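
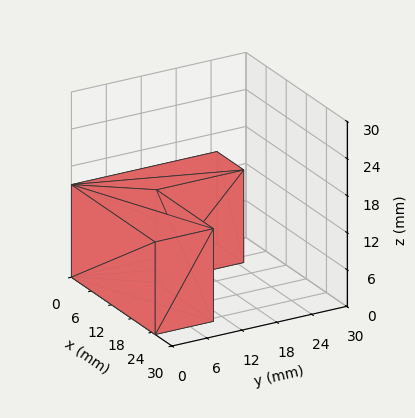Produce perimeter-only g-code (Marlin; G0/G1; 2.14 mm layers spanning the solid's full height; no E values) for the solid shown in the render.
Reading the render: the shape is an L-shaped prism: outer 25 × 25 mm, arm thicknesses ≈ 10 mm (horizontal) and 8 mm (vertical), extruded 15 mm in z (dimensions read to the nearest mm from the axis ticks). For the g-code, the solid's height is divided into equal slices at the stated Δz and each level perimeter traced with G1 moves after a G0 lift.

; perimeter-only toolpath
G21 ; units = mm
G90 ; absolute positioning
G28 ; home
; layer 1
G0 Z2.14
G0 X0.00 Y0.00
G1 X25.00 Y0.00
G1 X25.00 Y10.00
G1 X8.00 Y10.00
G1 X8.00 Y25.00
G1 X0.00 Y25.00
G1 X0.00 Y0.00
; layer 2
G0 Z4.29
G0 X0.00 Y0.00
G1 X25.00 Y0.00
G1 X25.00 Y10.00
G1 X8.00 Y10.00
G1 X8.00 Y25.00
G1 X0.00 Y25.00
G1 X0.00 Y0.00
; layer 3
G0 Z6.43
G0 X0.00 Y0.00
G1 X25.00 Y0.00
G1 X25.00 Y10.00
G1 X8.00 Y10.00
G1 X8.00 Y25.00
G1 X0.00 Y25.00
G1 X0.00 Y0.00
; layer 4
G0 Z8.57
G0 X0.00 Y0.00
G1 X25.00 Y0.00
G1 X25.00 Y10.00
G1 X8.00 Y10.00
G1 X8.00 Y25.00
G1 X0.00 Y25.00
G1 X0.00 Y0.00
; layer 5
G0 Z10.71
G0 X0.00 Y0.00
G1 X25.00 Y0.00
G1 X25.00 Y10.00
G1 X8.00 Y10.00
G1 X8.00 Y25.00
G1 X0.00 Y25.00
G1 X0.00 Y0.00
; layer 6
G0 Z12.86
G0 X0.00 Y0.00
G1 X25.00 Y0.00
G1 X25.00 Y10.00
G1 X8.00 Y10.00
G1 X8.00 Y25.00
G1 X0.00 Y25.00
G1 X0.00 Y0.00
; layer 7
G0 Z15.00
G0 X0.00 Y0.00
G1 X25.00 Y0.00
G1 X25.00 Y10.00
G1 X8.00 Y10.00
G1 X8.00 Y25.00
G1 X0.00 Y25.00
G1 X0.00 Y0.00
M2 ; end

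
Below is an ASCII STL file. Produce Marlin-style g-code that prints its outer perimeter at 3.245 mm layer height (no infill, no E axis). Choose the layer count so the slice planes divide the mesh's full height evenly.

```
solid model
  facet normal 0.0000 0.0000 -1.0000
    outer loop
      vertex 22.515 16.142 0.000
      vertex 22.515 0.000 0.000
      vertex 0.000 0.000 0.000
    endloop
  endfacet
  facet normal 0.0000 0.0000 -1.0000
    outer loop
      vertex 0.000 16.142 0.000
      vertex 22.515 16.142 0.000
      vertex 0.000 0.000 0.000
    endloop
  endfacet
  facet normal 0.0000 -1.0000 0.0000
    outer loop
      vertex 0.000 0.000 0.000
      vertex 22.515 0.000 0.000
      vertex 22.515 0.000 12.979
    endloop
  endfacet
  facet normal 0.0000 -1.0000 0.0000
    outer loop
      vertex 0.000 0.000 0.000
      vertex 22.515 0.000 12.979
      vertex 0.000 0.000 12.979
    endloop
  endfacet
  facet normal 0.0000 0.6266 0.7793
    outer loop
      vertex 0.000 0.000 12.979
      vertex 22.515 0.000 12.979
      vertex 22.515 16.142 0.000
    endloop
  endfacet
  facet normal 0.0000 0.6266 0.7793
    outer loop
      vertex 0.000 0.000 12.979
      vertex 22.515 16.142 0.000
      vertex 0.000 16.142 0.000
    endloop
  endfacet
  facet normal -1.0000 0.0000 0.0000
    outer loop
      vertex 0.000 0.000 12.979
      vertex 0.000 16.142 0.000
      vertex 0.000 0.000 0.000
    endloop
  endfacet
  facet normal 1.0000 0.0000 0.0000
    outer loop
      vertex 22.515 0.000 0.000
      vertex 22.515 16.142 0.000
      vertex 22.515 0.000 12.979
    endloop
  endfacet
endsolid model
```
; perimeter-only toolpath
G21 ; units = mm
G90 ; absolute positioning
G28 ; home
; layer 1
G0 Z3.245
G0 X0.000 Y0.000
G1 X22.515 Y0.000
G1 X22.515 Y12.107
G1 X0.000 Y12.107
G1 X0.000 Y0.000
; layer 2
G0 Z6.489
G0 X0.000 Y0.000
G1 X22.515 Y0.000
G1 X22.515 Y8.071
G1 X0.000 Y8.071
G1 X0.000 Y0.000
; layer 3
G0 Z9.734
G0 X0.000 Y0.000
G1 X22.515 Y0.000
G1 X22.515 Y4.035
G1 X0.000 Y4.035
G1 X0.000 Y0.000
M2 ; end

The solid is a wedge (ramp): 22.5 × 16.1 mm base, rising to 13 mm along the y=0 edge and sloping linearly to z=0 at y=16.1. Slicing at Δz = 3.245 mm — 4 equal slices spanning the solid's height, so layer i sits at z = i·h/4 — gives 3 non-empty perimeters. Each is a 4-segment closed polygon; G0 lifts to the layer z and rapids to the start vertex, then G1 traces the edges. The cross-section shrinks linearly with z (the slice at the apex is degenerate and omitted).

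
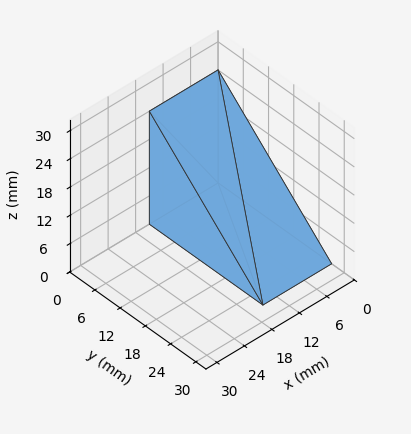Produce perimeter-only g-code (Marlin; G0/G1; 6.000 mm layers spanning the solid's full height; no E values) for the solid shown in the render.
Reading the render: the shape is a wedge (ramp): 15 × 27 mm base, rising to 24 mm along the y=0 edge and sloping linearly to z=0 at y=27 (dimensions read to the nearest mm from the axis ticks). For the g-code, the solid's height is divided into equal slices at the stated Δz and each level perimeter traced with G1 moves after a G0 lift.

; perimeter-only toolpath
G21 ; units = mm
G90 ; absolute positioning
G28 ; home
; layer 1
G0 Z6.000
G0 X0.000 Y0.000
G1 X15.000 Y0.000
G1 X15.000 Y20.250
G1 X0.000 Y20.250
G1 X0.000 Y0.000
; layer 2
G0 Z12.000
G0 X0.000 Y0.000
G1 X15.000 Y0.000
G1 X15.000 Y13.500
G1 X0.000 Y13.500
G1 X0.000 Y0.000
; layer 3
G0 Z18.000
G0 X0.000 Y0.000
G1 X15.000 Y0.000
G1 X15.000 Y6.750
G1 X0.000 Y6.750
G1 X0.000 Y0.000
M2 ; end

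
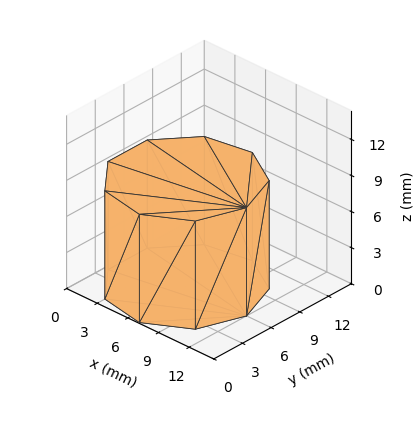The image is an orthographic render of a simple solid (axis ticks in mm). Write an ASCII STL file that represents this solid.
Reading the render: the shape is a regular 9-sided prism (a cylinder approximated with 9 flat sides), circumscribed radius ≈ 6 mm, height ≈ 9 mm (dimensions read to the nearest mm from the axis ticks). For the STL, each face is triangulated and given an outward normal.

solid part
  facet normal 0.0000 0.0000 -1.0000
    outer loop
      vertex 7.04 11.91 0.00
      vertex 10.60 9.86 0.00
      vertex 12.00 6.00 0.00
    endloop
  endfacet
  facet normal 0.0000 0.0000 -1.0000
    outer loop
      vertex 3.00 11.20 0.00
      vertex 7.04 11.91 0.00
      vertex 12.00 6.00 0.00
    endloop
  endfacet
  facet normal 0.0000 0.0000 -1.0000
    outer loop
      vertex 0.36 8.05 0.00
      vertex 3.00 11.20 0.00
      vertex 12.00 6.00 0.00
    endloop
  endfacet
  facet normal 0.0000 0.0000 -1.0000
    outer loop
      vertex 0.36 3.95 0.00
      vertex 0.36 8.05 0.00
      vertex 12.00 6.00 0.00
    endloop
  endfacet
  facet normal 0.0000 0.0000 -1.0000
    outer loop
      vertex 3.00 0.80 0.00
      vertex 0.36 3.95 0.00
      vertex 12.00 6.00 0.00
    endloop
  endfacet
  facet normal 0.0000 0.0000 -1.0000
    outer loop
      vertex 7.04 0.09 0.00
      vertex 3.00 0.80 0.00
      vertex 12.00 6.00 0.00
    endloop
  endfacet
  facet normal 0.0000 0.0000 -1.0000
    outer loop
      vertex 10.60 2.14 0.00
      vertex 7.04 0.09 0.00
      vertex 12.00 6.00 0.00
    endloop
  endfacet
  facet normal 0.0000 0.0000 1.0000
    outer loop
      vertex 12.00 6.00 9.00
      vertex 10.60 9.86 9.00
      vertex 7.04 11.91 9.00
    endloop
  endfacet
  facet normal 0.0000 0.0000 1.0000
    outer loop
      vertex 12.00 6.00 9.00
      vertex 7.04 11.91 9.00
      vertex 3.00 11.20 9.00
    endloop
  endfacet
  facet normal 0.0000 0.0000 1.0000
    outer loop
      vertex 12.00 6.00 9.00
      vertex 3.00 11.20 9.00
      vertex 0.36 8.05 9.00
    endloop
  endfacet
  facet normal 0.0000 0.0000 1.0000
    outer loop
      vertex 12.00 6.00 9.00
      vertex 0.36 8.05 9.00
      vertex 0.36 3.95 9.00
    endloop
  endfacet
  facet normal 0.0000 0.0000 1.0000
    outer loop
      vertex 12.00 6.00 9.00
      vertex 0.36 3.95 9.00
      vertex 3.00 0.80 9.00
    endloop
  endfacet
  facet normal 0.0000 0.0000 1.0000
    outer loop
      vertex 12.00 6.00 9.00
      vertex 3.00 0.80 9.00
      vertex 7.04 0.09 9.00
    endloop
  endfacet
  facet normal 0.0000 0.0000 1.0000
    outer loop
      vertex 12.00 6.00 9.00
      vertex 7.04 0.09 9.00
      vertex 10.60 2.14 9.00
    endloop
  endfacet
  facet normal 0.9401 0.3410 0.0000
    outer loop
      vertex 12.00 6.00 0.00
      vertex 10.60 9.86 0.00
      vertex 10.60 9.86 9.00
    endloop
  endfacet
  facet normal 0.9401 0.3410 0.0000
    outer loop
      vertex 12.00 6.00 0.00
      vertex 10.60 9.86 9.00
      vertex 12.00 6.00 9.00
    endloop
  endfacet
  facet normal 0.4990 0.8666 0.0000
    outer loop
      vertex 10.60 9.86 0.00
      vertex 7.04 11.91 0.00
      vertex 7.04 11.91 9.00
    endloop
  endfacet
  facet normal 0.4990 0.8666 0.0000
    outer loop
      vertex 10.60 9.86 0.00
      vertex 7.04 11.91 9.00
      vertex 10.60 9.86 9.00
    endloop
  endfacet
  facet normal -0.1731 0.9849 0.0000
    outer loop
      vertex 7.04 11.91 0.00
      vertex 3.00 11.20 0.00
      vertex 3.00 11.20 9.00
    endloop
  endfacet
  facet normal -0.1731 0.9849 0.0000
    outer loop
      vertex 7.04 11.91 0.00
      vertex 3.00 11.20 9.00
      vertex 7.04 11.91 9.00
    endloop
  endfacet
  facet normal -0.7664 0.6423 0.0000
    outer loop
      vertex 3.00 11.20 0.00
      vertex 0.36 8.05 0.00
      vertex 0.36 8.05 9.00
    endloop
  endfacet
  facet normal -0.7664 0.6423 0.0000
    outer loop
      vertex 3.00 11.20 0.00
      vertex 0.36 8.05 9.00
      vertex 3.00 11.20 9.00
    endloop
  endfacet
  facet normal -1.0000 0.0000 0.0000
    outer loop
      vertex 0.36 8.05 0.00
      vertex 0.36 3.95 0.00
      vertex 0.36 3.95 9.00
    endloop
  endfacet
  facet normal -1.0000 0.0000 0.0000
    outer loop
      vertex 0.36 8.05 0.00
      vertex 0.36 3.95 9.00
      vertex 0.36 8.05 9.00
    endloop
  endfacet
  facet normal -0.7664 -0.6423 0.0000
    outer loop
      vertex 0.36 3.95 0.00
      vertex 3.00 0.80 0.00
      vertex 3.00 0.80 9.00
    endloop
  endfacet
  facet normal -0.7664 -0.6423 0.0000
    outer loop
      vertex 0.36 3.95 0.00
      vertex 3.00 0.80 9.00
      vertex 0.36 3.95 9.00
    endloop
  endfacet
  facet normal -0.1731 -0.9849 0.0000
    outer loop
      vertex 3.00 0.80 0.00
      vertex 7.04 0.09 0.00
      vertex 7.04 0.09 9.00
    endloop
  endfacet
  facet normal -0.1731 -0.9849 0.0000
    outer loop
      vertex 3.00 0.80 0.00
      vertex 7.04 0.09 9.00
      vertex 3.00 0.80 9.00
    endloop
  endfacet
  facet normal 0.4990 -0.8666 0.0000
    outer loop
      vertex 7.04 0.09 0.00
      vertex 10.60 2.14 0.00
      vertex 10.60 2.14 9.00
    endloop
  endfacet
  facet normal 0.4990 -0.8666 0.0000
    outer loop
      vertex 7.04 0.09 0.00
      vertex 10.60 2.14 9.00
      vertex 7.04 0.09 9.00
    endloop
  endfacet
  facet normal 0.9401 -0.3410 0.0000
    outer loop
      vertex 10.60 2.14 0.00
      vertex 12.00 6.00 0.00
      vertex 12.00 6.00 9.00
    endloop
  endfacet
  facet normal 0.9401 -0.3410 0.0000
    outer loop
      vertex 10.60 2.14 0.00
      vertex 12.00 6.00 9.00
      vertex 10.60 2.14 9.00
    endloop
  endfacet
endsolid part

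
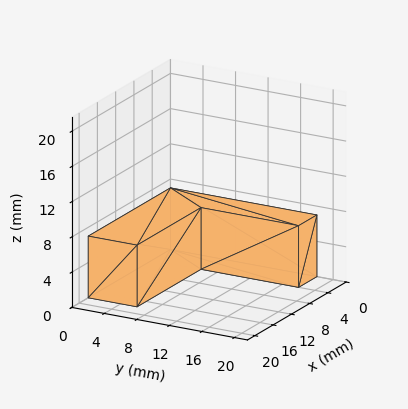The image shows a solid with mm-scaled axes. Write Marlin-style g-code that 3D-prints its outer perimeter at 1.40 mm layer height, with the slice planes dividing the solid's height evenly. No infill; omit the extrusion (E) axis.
Reading the render: the shape is an L-shaped prism: outer 18 × 18 mm, arm thicknesses ≈ 6 mm (horizontal) and 4 mm (vertical), extruded 7 mm in z (dimensions read to the nearest mm from the axis ticks). For the g-code, the solid's height is divided into equal slices at the stated Δz and each level perimeter traced with G1 moves after a G0 lift.

; perimeter-only toolpath
G21 ; units = mm
G90 ; absolute positioning
G28 ; home
; layer 1
G0 Z1.40
G0 X0.00 Y0.00
G1 X18.00 Y0.00
G1 X18.00 Y6.00
G1 X4.00 Y6.00
G1 X4.00 Y18.00
G1 X0.00 Y18.00
G1 X0.00 Y0.00
; layer 2
G0 Z2.80
G0 X0.00 Y0.00
G1 X18.00 Y0.00
G1 X18.00 Y6.00
G1 X4.00 Y6.00
G1 X4.00 Y18.00
G1 X0.00 Y18.00
G1 X0.00 Y0.00
; layer 3
G0 Z4.20
G0 X0.00 Y0.00
G1 X18.00 Y0.00
G1 X18.00 Y6.00
G1 X4.00 Y6.00
G1 X4.00 Y18.00
G1 X0.00 Y18.00
G1 X0.00 Y0.00
; layer 4
G0 Z5.60
G0 X0.00 Y0.00
G1 X18.00 Y0.00
G1 X18.00 Y6.00
G1 X4.00 Y6.00
G1 X4.00 Y18.00
G1 X0.00 Y18.00
G1 X0.00 Y0.00
; layer 5
G0 Z7.00
G0 X0.00 Y0.00
G1 X18.00 Y0.00
G1 X18.00 Y6.00
G1 X4.00 Y6.00
G1 X4.00 Y18.00
G1 X0.00 Y18.00
G1 X0.00 Y0.00
M2 ; end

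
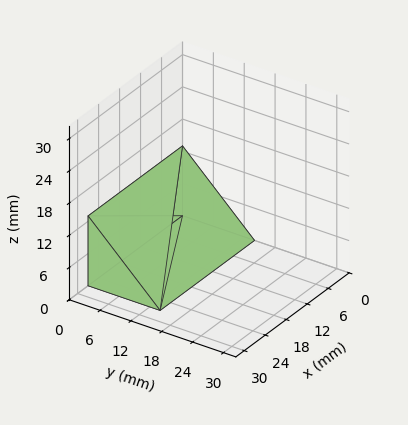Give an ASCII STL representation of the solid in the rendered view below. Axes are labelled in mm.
Reading the render: the shape is a wedge (ramp): 27 × 14 mm base, rising to 13 mm along the y=0 edge and sloping linearly to z=0 at y=14 (dimensions read to the nearest mm from the axis ticks). For the STL, each face is triangulated and given an outward normal.

solid part
  facet normal 0.0000 0.0000 -1.0000
    outer loop
      vertex 27.000 14.000 0.000
      vertex 27.000 0.000 0.000
      vertex 0.000 0.000 0.000
    endloop
  endfacet
  facet normal 0.0000 0.0000 -1.0000
    outer loop
      vertex 0.000 14.000 0.000
      vertex 27.000 14.000 0.000
      vertex 0.000 0.000 0.000
    endloop
  endfacet
  facet normal 0.0000 -1.0000 0.0000
    outer loop
      vertex 0.000 0.000 0.000
      vertex 27.000 0.000 0.000
      vertex 27.000 0.000 13.000
    endloop
  endfacet
  facet normal 0.0000 -1.0000 0.0000
    outer loop
      vertex 0.000 0.000 0.000
      vertex 27.000 0.000 13.000
      vertex 0.000 0.000 13.000
    endloop
  endfacet
  facet normal 0.0000 0.6805 0.7328
    outer loop
      vertex 0.000 0.000 13.000
      vertex 27.000 0.000 13.000
      vertex 27.000 14.000 0.000
    endloop
  endfacet
  facet normal 0.0000 0.6805 0.7328
    outer loop
      vertex 0.000 0.000 13.000
      vertex 27.000 14.000 0.000
      vertex 0.000 14.000 0.000
    endloop
  endfacet
  facet normal -1.0000 0.0000 0.0000
    outer loop
      vertex 0.000 0.000 13.000
      vertex 0.000 14.000 0.000
      vertex 0.000 0.000 0.000
    endloop
  endfacet
  facet normal 1.0000 0.0000 0.0000
    outer loop
      vertex 27.000 0.000 0.000
      vertex 27.000 14.000 0.000
      vertex 27.000 0.000 13.000
    endloop
  endfacet
endsolid part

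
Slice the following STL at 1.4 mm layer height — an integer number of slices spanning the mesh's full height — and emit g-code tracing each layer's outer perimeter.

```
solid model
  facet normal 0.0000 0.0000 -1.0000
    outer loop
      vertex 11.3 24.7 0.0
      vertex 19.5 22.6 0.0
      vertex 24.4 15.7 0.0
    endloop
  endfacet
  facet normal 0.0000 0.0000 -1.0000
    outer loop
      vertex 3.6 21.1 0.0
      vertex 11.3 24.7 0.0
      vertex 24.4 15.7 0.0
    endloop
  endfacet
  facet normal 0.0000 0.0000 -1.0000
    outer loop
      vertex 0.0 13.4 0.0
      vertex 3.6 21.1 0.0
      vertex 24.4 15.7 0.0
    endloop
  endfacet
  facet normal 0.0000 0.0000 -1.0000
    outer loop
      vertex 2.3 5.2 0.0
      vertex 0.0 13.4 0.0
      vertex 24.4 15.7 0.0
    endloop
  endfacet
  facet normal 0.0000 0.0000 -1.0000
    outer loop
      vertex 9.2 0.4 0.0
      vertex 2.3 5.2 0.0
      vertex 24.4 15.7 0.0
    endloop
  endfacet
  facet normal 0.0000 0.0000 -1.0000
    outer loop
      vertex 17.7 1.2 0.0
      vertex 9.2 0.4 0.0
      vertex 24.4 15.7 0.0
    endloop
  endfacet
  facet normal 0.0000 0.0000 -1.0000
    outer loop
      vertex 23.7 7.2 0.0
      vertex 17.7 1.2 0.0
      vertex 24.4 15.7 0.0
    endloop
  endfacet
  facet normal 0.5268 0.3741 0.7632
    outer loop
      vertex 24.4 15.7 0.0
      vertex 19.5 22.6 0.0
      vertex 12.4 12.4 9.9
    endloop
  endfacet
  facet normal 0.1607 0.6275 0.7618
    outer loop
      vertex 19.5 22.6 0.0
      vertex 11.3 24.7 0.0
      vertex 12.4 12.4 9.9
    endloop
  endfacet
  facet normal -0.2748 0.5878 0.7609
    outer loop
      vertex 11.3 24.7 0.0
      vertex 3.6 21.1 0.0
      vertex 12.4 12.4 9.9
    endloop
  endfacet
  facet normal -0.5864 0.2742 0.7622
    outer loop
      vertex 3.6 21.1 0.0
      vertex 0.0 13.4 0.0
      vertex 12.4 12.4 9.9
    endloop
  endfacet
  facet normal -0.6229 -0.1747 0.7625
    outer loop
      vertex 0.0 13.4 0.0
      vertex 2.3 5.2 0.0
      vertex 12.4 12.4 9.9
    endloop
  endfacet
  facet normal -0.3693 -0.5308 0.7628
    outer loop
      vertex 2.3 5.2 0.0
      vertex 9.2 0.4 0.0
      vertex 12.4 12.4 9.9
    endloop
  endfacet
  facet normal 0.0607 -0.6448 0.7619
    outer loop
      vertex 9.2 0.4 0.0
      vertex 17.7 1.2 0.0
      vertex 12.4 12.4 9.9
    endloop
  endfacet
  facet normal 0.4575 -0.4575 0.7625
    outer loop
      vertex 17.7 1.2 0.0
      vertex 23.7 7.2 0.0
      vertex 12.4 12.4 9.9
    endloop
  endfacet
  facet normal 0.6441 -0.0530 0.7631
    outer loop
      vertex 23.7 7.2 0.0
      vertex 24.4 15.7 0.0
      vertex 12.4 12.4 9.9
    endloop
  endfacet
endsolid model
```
; perimeter-only toolpath
G21 ; units = mm
G90 ; absolute positioning
G28 ; home
; layer 1
G0 Z1.4
G0 X22.7 Y15.2
G1 X18.5 Y21.1
G1 X11.5 Y22.9
G1 X4.9 Y19.9
G1 X1.8 Y13.3
G1 X3.7 Y6.2
G1 X9.7 Y2.1
G1 X16.9 Y2.8
G1 X22.1 Y7.9
G1 X22.7 Y15.2
; layer 2
G0 Z2.8
G0 X21.0 Y14.8
G1 X17.5 Y19.7
G1 X11.6 Y21.2
G1 X6.1 Y18.6
G1 X3.5 Y13.1
G1 X5.2 Y7.3
G1 X10.1 Y3.8
G1 X16.2 Y4.4
G1 X20.5 Y8.7
G1 X21.0 Y14.8
; layer 3
G0 Z4.2
G0 X19.3 Y14.3
G1 X16.5 Y18.2
G1 X11.8 Y19.4
G1 X7.4 Y17.4
G1 X5.3 Y13.0
G1 X6.6 Y8.3
G1 X10.6 Y5.5
G1 X15.4 Y6.0
G1 X18.9 Y9.4
G1 X19.3 Y14.3
; layer 4
G0 Z5.7
G0 X17.5 Y13.8
G1 X15.4 Y16.8
G1 X11.9 Y17.7
G1 X8.6 Y16.1
G1 X7.1 Y12.8
G1 X8.1 Y9.3
G1 X11.0 Y7.3
G1 X14.7 Y7.6
G1 X17.2 Y10.2
G1 X17.5 Y13.8
; layer 5
G0 Z7.1
G0 X15.8 Y13.3
G1 X14.4 Y15.3
G1 X12.1 Y15.9
G1 X9.9 Y14.9
G1 X8.9 Y12.7
G1 X9.5 Y10.3
G1 X11.5 Y9.0
G1 X13.9 Y9.2
G1 X15.6 Y10.9
G1 X15.8 Y13.3
; layer 6
G0 Z8.5
G0 X14.1 Y12.9
G1 X13.4 Y13.9
G1 X12.2 Y14.2
G1 X11.1 Y13.6
G1 X10.6 Y12.5
G1 X11.0 Y11.4
G1 X11.9 Y10.7
G1 X13.2 Y10.8
G1 X14.0 Y11.7
G1 X14.1 Y12.9
M2 ; end

The solid is a regular 9-sided pyramid, base circumscribed radius ≈ 12.4 mm, apex at z ≈ 9.9 mm. Slicing at Δz = 1.4 mm — 7 equal slices spanning the solid's height, so layer i sits at z = i·h/7 — gives 6 non-empty perimeters. Each is a 9-segment closed polygon; G0 lifts to the layer z and rapids to the start vertex, then G1 traces the edges. The cross-section shrinks linearly with z (the slice at the apex is degenerate and omitted).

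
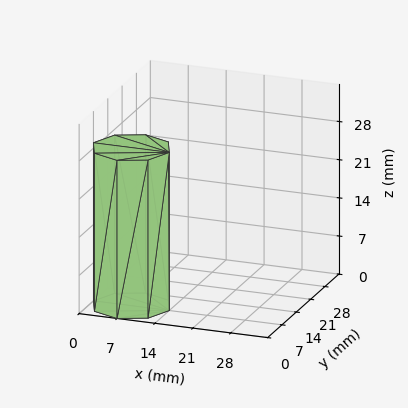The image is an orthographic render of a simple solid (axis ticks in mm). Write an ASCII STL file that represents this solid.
Reading the render: the shape is a regular 8-sided prism (a cylinder approximated with 8 flat sides), circumscribed radius ≈ 7 mm, height ≈ 29 mm (dimensions read to the nearest mm from the axis ticks). For the STL, each face is triangulated and given an outward normal.

solid part
  facet normal 0.0000 0.0000 -1.0000
    outer loop
      vertex 7.00 14.00 0.00
      vertex 11.95 11.95 0.00
      vertex 14.00 7.00 0.00
    endloop
  endfacet
  facet normal 0.0000 0.0000 -1.0000
    outer loop
      vertex 2.05 11.95 0.00
      vertex 7.00 14.00 0.00
      vertex 14.00 7.00 0.00
    endloop
  endfacet
  facet normal 0.0000 0.0000 -1.0000
    outer loop
      vertex 0.00 7.00 0.00
      vertex 2.05 11.95 0.00
      vertex 14.00 7.00 0.00
    endloop
  endfacet
  facet normal 0.0000 0.0000 -1.0000
    outer loop
      vertex 2.05 2.05 0.00
      vertex 0.00 7.00 0.00
      vertex 14.00 7.00 0.00
    endloop
  endfacet
  facet normal 0.0000 0.0000 -1.0000
    outer loop
      vertex 7.00 0.00 0.00
      vertex 2.05 2.05 0.00
      vertex 14.00 7.00 0.00
    endloop
  endfacet
  facet normal 0.0000 0.0000 -1.0000
    outer loop
      vertex 11.95 2.05 0.00
      vertex 7.00 0.00 0.00
      vertex 14.00 7.00 0.00
    endloop
  endfacet
  facet normal 0.0000 0.0000 1.0000
    outer loop
      vertex 14.00 7.00 29.00
      vertex 11.95 11.95 29.00
      vertex 7.00 14.00 29.00
    endloop
  endfacet
  facet normal 0.0000 0.0000 1.0000
    outer loop
      vertex 14.00 7.00 29.00
      vertex 7.00 14.00 29.00
      vertex 2.05 11.95 29.00
    endloop
  endfacet
  facet normal 0.0000 0.0000 1.0000
    outer loop
      vertex 14.00 7.00 29.00
      vertex 2.05 11.95 29.00
      vertex 0.00 7.00 29.00
    endloop
  endfacet
  facet normal 0.0000 0.0000 1.0000
    outer loop
      vertex 14.00 7.00 29.00
      vertex 0.00 7.00 29.00
      vertex 2.05 2.05 29.00
    endloop
  endfacet
  facet normal 0.0000 0.0000 1.0000
    outer loop
      vertex 14.00 7.00 29.00
      vertex 2.05 2.05 29.00
      vertex 7.00 0.00 29.00
    endloop
  endfacet
  facet normal 0.0000 0.0000 1.0000
    outer loop
      vertex 14.00 7.00 29.00
      vertex 7.00 0.00 29.00
      vertex 11.95 2.05 29.00
    endloop
  endfacet
  facet normal 0.9239 0.3826 0.0000
    outer loop
      vertex 14.00 7.00 0.00
      vertex 11.95 11.95 0.00
      vertex 11.95 11.95 29.00
    endloop
  endfacet
  facet normal 0.9239 0.3826 0.0000
    outer loop
      vertex 14.00 7.00 0.00
      vertex 11.95 11.95 29.00
      vertex 14.00 7.00 29.00
    endloop
  endfacet
  facet normal 0.3826 0.9239 0.0000
    outer loop
      vertex 11.95 11.95 0.00
      vertex 7.00 14.00 0.00
      vertex 7.00 14.00 29.00
    endloop
  endfacet
  facet normal 0.3826 0.9239 0.0000
    outer loop
      vertex 11.95 11.95 0.00
      vertex 7.00 14.00 29.00
      vertex 11.95 11.95 29.00
    endloop
  endfacet
  facet normal -0.3826 0.9239 0.0000
    outer loop
      vertex 7.00 14.00 0.00
      vertex 2.05 11.95 0.00
      vertex 2.05 11.95 29.00
    endloop
  endfacet
  facet normal -0.3826 0.9239 0.0000
    outer loop
      vertex 7.00 14.00 0.00
      vertex 2.05 11.95 29.00
      vertex 7.00 14.00 29.00
    endloop
  endfacet
  facet normal -0.9239 0.3826 0.0000
    outer loop
      vertex 2.05 11.95 0.00
      vertex 0.00 7.00 0.00
      vertex 0.00 7.00 29.00
    endloop
  endfacet
  facet normal -0.9239 0.3826 0.0000
    outer loop
      vertex 2.05 11.95 0.00
      vertex 0.00 7.00 29.00
      vertex 2.05 11.95 29.00
    endloop
  endfacet
  facet normal -0.9239 -0.3826 0.0000
    outer loop
      vertex 0.00 7.00 0.00
      vertex 2.05 2.05 0.00
      vertex 2.05 2.05 29.00
    endloop
  endfacet
  facet normal -0.9239 -0.3826 0.0000
    outer loop
      vertex 0.00 7.00 0.00
      vertex 2.05 2.05 29.00
      vertex 0.00 7.00 29.00
    endloop
  endfacet
  facet normal -0.3826 -0.9239 0.0000
    outer loop
      vertex 2.05 2.05 0.00
      vertex 7.00 0.00 0.00
      vertex 7.00 0.00 29.00
    endloop
  endfacet
  facet normal -0.3826 -0.9239 0.0000
    outer loop
      vertex 2.05 2.05 0.00
      vertex 7.00 0.00 29.00
      vertex 2.05 2.05 29.00
    endloop
  endfacet
  facet normal 0.3826 -0.9239 0.0000
    outer loop
      vertex 7.00 0.00 0.00
      vertex 11.95 2.05 0.00
      vertex 11.95 2.05 29.00
    endloop
  endfacet
  facet normal 0.3826 -0.9239 0.0000
    outer loop
      vertex 7.00 0.00 0.00
      vertex 11.95 2.05 29.00
      vertex 7.00 0.00 29.00
    endloop
  endfacet
  facet normal 0.9239 -0.3826 0.0000
    outer loop
      vertex 11.95 2.05 0.00
      vertex 14.00 7.00 0.00
      vertex 14.00 7.00 29.00
    endloop
  endfacet
  facet normal 0.9239 -0.3826 0.0000
    outer loop
      vertex 11.95 2.05 0.00
      vertex 14.00 7.00 29.00
      vertex 11.95 2.05 29.00
    endloop
  endfacet
endsolid part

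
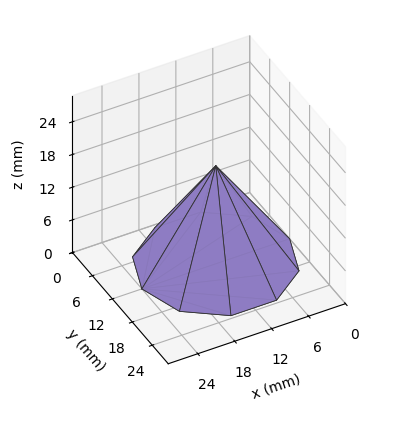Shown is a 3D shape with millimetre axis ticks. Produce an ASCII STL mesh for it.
Reading the render: the shape is a regular 10-sided pyramid, base circumscribed radius ≈ 12 mm, apex at z ≈ 18 mm (dimensions read to the nearest mm from the axis ticks). For the STL, each face is triangulated and given an outward normal.

solid part
  facet normal 0.0000 0.0000 -1.0000
    outer loop
      vertex 15.708 23.413 0.000
      vertex 21.708 19.053 0.000
      vertex 24.000 12.000 0.000
    endloop
  endfacet
  facet normal 0.0000 0.0000 -1.0000
    outer loop
      vertex 8.292 23.413 0.000
      vertex 15.708 23.413 0.000
      vertex 24.000 12.000 0.000
    endloop
  endfacet
  facet normal 0.0000 0.0000 -1.0000
    outer loop
      vertex 2.292 19.053 0.000
      vertex 8.292 23.413 0.000
      vertex 24.000 12.000 0.000
    endloop
  endfacet
  facet normal 0.0000 0.0000 -1.0000
    outer loop
      vertex 0.000 12.000 0.000
      vertex 2.292 19.053 0.000
      vertex 24.000 12.000 0.000
    endloop
  endfacet
  facet normal 0.0000 0.0000 -1.0000
    outer loop
      vertex 2.292 4.947 0.000
      vertex 0.000 12.000 0.000
      vertex 24.000 12.000 0.000
    endloop
  endfacet
  facet normal 0.0000 0.0000 -1.0000
    outer loop
      vertex 8.292 0.587 0.000
      vertex 2.292 4.947 0.000
      vertex 24.000 12.000 0.000
    endloop
  endfacet
  facet normal 0.0000 0.0000 -1.0000
    outer loop
      vertex 15.708 0.587 0.000
      vertex 8.292 0.587 0.000
      vertex 24.000 12.000 0.000
    endloop
  endfacet
  facet normal 0.0000 0.0000 -1.0000
    outer loop
      vertex 21.708 4.947 0.000
      vertex 15.708 0.587 0.000
      vertex 24.000 12.000 0.000
    endloop
  endfacet
  facet normal 0.8032 0.2610 0.5355
    outer loop
      vertex 24.000 12.000 0.000
      vertex 21.708 19.053 0.000
      vertex 12.000 12.000 18.000
    endloop
  endfacet
  facet normal 0.4965 0.6832 0.5355
    outer loop
      vertex 21.708 19.053 0.000
      vertex 15.708 23.413 0.000
      vertex 12.000 12.000 18.000
    endloop
  endfacet
  facet normal 0.0000 0.8445 0.5355
    outer loop
      vertex 15.708 23.413 0.000
      vertex 8.292 23.413 0.000
      vertex 12.000 12.000 18.000
    endloop
  endfacet
  facet normal -0.4965 0.6832 0.5355
    outer loop
      vertex 8.292 23.413 0.000
      vertex 2.292 19.053 0.000
      vertex 12.000 12.000 18.000
    endloop
  endfacet
  facet normal -0.8032 0.2610 0.5355
    outer loop
      vertex 2.292 19.053 0.000
      vertex 0.000 12.000 0.000
      vertex 12.000 12.000 18.000
    endloop
  endfacet
  facet normal -0.8032 -0.2610 0.5355
    outer loop
      vertex 0.000 12.000 0.000
      vertex 2.292 4.947 0.000
      vertex 12.000 12.000 18.000
    endloop
  endfacet
  facet normal -0.4965 -0.6832 0.5355
    outer loop
      vertex 2.292 4.947 0.000
      vertex 8.292 0.587 0.000
      vertex 12.000 12.000 18.000
    endloop
  endfacet
  facet normal 0.0000 -0.8445 0.5355
    outer loop
      vertex 8.292 0.587 0.000
      vertex 15.708 0.587 0.000
      vertex 12.000 12.000 18.000
    endloop
  endfacet
  facet normal 0.4965 -0.6832 0.5355
    outer loop
      vertex 15.708 0.587 0.000
      vertex 21.708 4.947 0.000
      vertex 12.000 12.000 18.000
    endloop
  endfacet
  facet normal 0.8032 -0.2610 0.5355
    outer loop
      vertex 21.708 4.947 0.000
      vertex 24.000 12.000 0.000
      vertex 12.000 12.000 18.000
    endloop
  endfacet
endsolid part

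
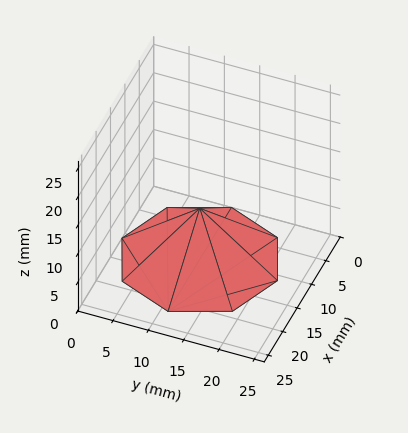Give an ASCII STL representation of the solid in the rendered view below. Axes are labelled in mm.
Reading the render: the shape is a regular 8-sided pyramid, base circumscribed radius ≈ 11 mm, apex at z ≈ 9 mm (dimensions read to the nearest mm from the axis ticks). For the STL, each face is triangulated and given an outward normal.

solid part
  facet normal 0.0000 0.0000 -1.0000
    outer loop
      vertex 11.0 22.0 0.0
      vertex 18.8 18.8 0.0
      vertex 22.0 11.0 0.0
    endloop
  endfacet
  facet normal 0.0000 0.0000 -1.0000
    outer loop
      vertex 3.2 18.8 0.0
      vertex 11.0 22.0 0.0
      vertex 22.0 11.0 0.0
    endloop
  endfacet
  facet normal 0.0000 0.0000 -1.0000
    outer loop
      vertex 0.0 11.0 0.0
      vertex 3.2 18.8 0.0
      vertex 22.0 11.0 0.0
    endloop
  endfacet
  facet normal 0.0000 0.0000 -1.0000
    outer loop
      vertex 3.2 3.2 0.0
      vertex 0.0 11.0 0.0
      vertex 22.0 11.0 0.0
    endloop
  endfacet
  facet normal 0.0000 0.0000 -1.0000
    outer loop
      vertex 11.0 0.0 0.0
      vertex 3.2 3.2 0.0
      vertex 22.0 11.0 0.0
    endloop
  endfacet
  facet normal 0.0000 0.0000 -1.0000
    outer loop
      vertex 18.8 3.2 0.0
      vertex 11.0 0.0 0.0
      vertex 22.0 11.0 0.0
    endloop
  endfacet
  facet normal 0.6129 0.2514 0.7491
    outer loop
      vertex 22.0 11.0 0.0
      vertex 18.8 18.8 0.0
      vertex 11.0 11.0 9.0
    endloop
  endfacet
  facet normal 0.2514 0.6129 0.7491
    outer loop
      vertex 18.8 18.8 0.0
      vertex 11.0 22.0 0.0
      vertex 11.0 11.0 9.0
    endloop
  endfacet
  facet normal -0.2514 0.6129 0.7491
    outer loop
      vertex 11.0 22.0 0.0
      vertex 3.2 18.8 0.0
      vertex 11.0 11.0 9.0
    endloop
  endfacet
  facet normal -0.6129 0.2514 0.7491
    outer loop
      vertex 3.2 18.8 0.0
      vertex 0.0 11.0 0.0
      vertex 11.0 11.0 9.0
    endloop
  endfacet
  facet normal -0.6129 -0.2514 0.7491
    outer loop
      vertex 0.0 11.0 0.0
      vertex 3.2 3.2 0.0
      vertex 11.0 11.0 9.0
    endloop
  endfacet
  facet normal -0.2514 -0.6129 0.7491
    outer loop
      vertex 3.2 3.2 0.0
      vertex 11.0 0.0 0.0
      vertex 11.0 11.0 9.0
    endloop
  endfacet
  facet normal 0.2514 -0.6129 0.7491
    outer loop
      vertex 11.0 0.0 0.0
      vertex 18.8 3.2 0.0
      vertex 11.0 11.0 9.0
    endloop
  endfacet
  facet normal 0.6129 -0.2514 0.7491
    outer loop
      vertex 18.8 3.2 0.0
      vertex 22.0 11.0 0.0
      vertex 11.0 11.0 9.0
    endloop
  endfacet
endsolid part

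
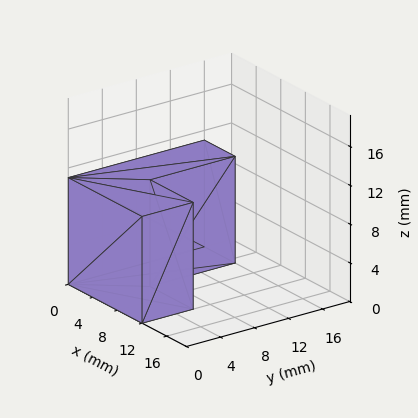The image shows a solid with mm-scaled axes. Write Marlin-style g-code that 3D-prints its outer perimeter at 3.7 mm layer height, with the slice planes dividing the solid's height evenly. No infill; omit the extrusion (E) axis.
Reading the render: the shape is an L-shaped prism: outer 12 × 16 mm, arm thicknesses ≈ 6 mm (horizontal) and 5 mm (vertical), extruded 11 mm in z (dimensions read to the nearest mm from the axis ticks). For the g-code, the solid's height is divided into equal slices at the stated Δz and each level perimeter traced with G1 moves after a G0 lift.

; perimeter-only toolpath
G21 ; units = mm
G90 ; absolute positioning
G28 ; home
; layer 1
G0 Z3.7
G0 X0.0 Y0.0
G1 X12.0 Y0.0
G1 X12.0 Y6.0
G1 X5.0 Y6.0
G1 X5.0 Y16.0
G1 X0.0 Y16.0
G1 X0.0 Y0.0
; layer 2
G0 Z7.3
G0 X0.0 Y0.0
G1 X12.0 Y0.0
G1 X12.0 Y6.0
G1 X5.0 Y6.0
G1 X5.0 Y16.0
G1 X0.0 Y16.0
G1 X0.0 Y0.0
; layer 3
G0 Z11.0
G0 X0.0 Y0.0
G1 X12.0 Y0.0
G1 X12.0 Y6.0
G1 X5.0 Y6.0
G1 X5.0 Y16.0
G1 X0.0 Y16.0
G1 X0.0 Y0.0
M2 ; end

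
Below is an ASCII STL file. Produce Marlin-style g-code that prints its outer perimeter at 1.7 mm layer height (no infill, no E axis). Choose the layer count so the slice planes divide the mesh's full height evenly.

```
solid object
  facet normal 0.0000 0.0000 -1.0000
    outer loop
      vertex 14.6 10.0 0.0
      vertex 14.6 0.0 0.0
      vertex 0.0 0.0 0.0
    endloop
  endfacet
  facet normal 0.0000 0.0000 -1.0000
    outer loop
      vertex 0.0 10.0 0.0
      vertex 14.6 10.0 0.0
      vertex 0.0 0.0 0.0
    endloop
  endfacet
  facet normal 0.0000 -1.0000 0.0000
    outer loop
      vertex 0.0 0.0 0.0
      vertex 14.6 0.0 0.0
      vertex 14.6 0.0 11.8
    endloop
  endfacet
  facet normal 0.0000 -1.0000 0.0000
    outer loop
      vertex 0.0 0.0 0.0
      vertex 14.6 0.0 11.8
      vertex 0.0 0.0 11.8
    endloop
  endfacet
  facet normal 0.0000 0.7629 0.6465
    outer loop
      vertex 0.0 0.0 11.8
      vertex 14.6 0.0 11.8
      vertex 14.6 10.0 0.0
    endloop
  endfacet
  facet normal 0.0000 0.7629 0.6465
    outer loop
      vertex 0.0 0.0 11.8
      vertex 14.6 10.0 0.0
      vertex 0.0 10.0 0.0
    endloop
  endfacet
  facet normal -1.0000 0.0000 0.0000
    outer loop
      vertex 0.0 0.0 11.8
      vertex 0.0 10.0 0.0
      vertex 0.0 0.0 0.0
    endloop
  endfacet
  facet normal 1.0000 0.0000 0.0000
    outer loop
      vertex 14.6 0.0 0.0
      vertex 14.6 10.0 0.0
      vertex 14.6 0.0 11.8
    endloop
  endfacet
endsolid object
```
; perimeter-only toolpath
G21 ; units = mm
G90 ; absolute positioning
G28 ; home
; layer 1
G0 Z1.7
G0 X0.0 Y0.0
G1 X14.6 Y0.0
G1 X14.6 Y8.6
G1 X0.0 Y8.6
G1 X0.0 Y0.0
; layer 2
G0 Z3.4
G0 X0.0 Y0.0
G1 X14.6 Y0.0
G1 X14.6 Y7.1
G1 X0.0 Y7.1
G1 X0.0 Y0.0
; layer 3
G0 Z5.1
G0 X0.0 Y0.0
G1 X14.6 Y0.0
G1 X14.6 Y5.7
G1 X0.0 Y5.7
G1 X0.0 Y0.0
; layer 4
G0 Z6.7
G0 X0.0 Y0.0
G1 X14.6 Y0.0
G1 X14.6 Y4.3
G1 X0.0 Y4.3
G1 X0.0 Y0.0
; layer 5
G0 Z8.4
G0 X0.0 Y0.0
G1 X14.6 Y0.0
G1 X14.6 Y2.9
G1 X0.0 Y2.9
G1 X0.0 Y0.0
; layer 6
G0 Z10.1
G0 X0.0 Y0.0
G1 X14.6 Y0.0
G1 X14.6 Y1.4
G1 X0.0 Y1.4
G1 X0.0 Y0.0
M2 ; end

The solid is a wedge (ramp): 14.6 × 10 mm base, rising to 11.8 mm along the y=0 edge and sloping linearly to z=0 at y=10. Slicing at Δz = 1.7 mm — 7 equal slices spanning the solid's height, so layer i sits at z = i·h/7 — gives 6 non-empty perimeters. Each is a 4-segment closed polygon; G0 lifts to the layer z and rapids to the start vertex, then G1 traces the edges. The cross-section shrinks linearly with z (the slice at the apex is degenerate and omitted).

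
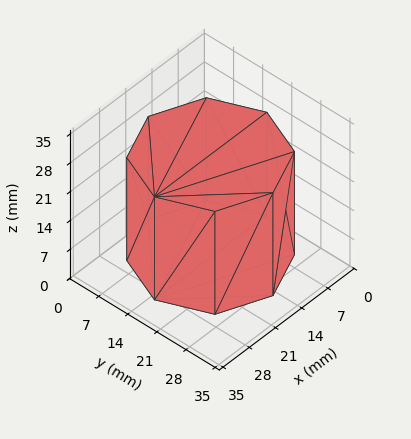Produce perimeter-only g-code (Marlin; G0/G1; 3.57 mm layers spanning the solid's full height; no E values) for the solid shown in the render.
Reading the render: the shape is a regular 8-sided prism (a cylinder approximated with 8 flat sides), circumscribed radius ≈ 15 mm, height ≈ 25 mm (dimensions read to the nearest mm from the axis ticks). For the g-code, the solid's height is divided into equal slices at the stated Δz and each level perimeter traced with G1 moves after a G0 lift.

; perimeter-only toolpath
G21 ; units = mm
G90 ; absolute positioning
G28 ; home
; layer 1
G0 Z3.57
G0 X30.00 Y15.00
G1 X25.61 Y25.61
G1 X15.00 Y30.00
G1 X4.39 Y25.61
G1 X0.00 Y15.00
G1 X4.39 Y4.39
G1 X15.00 Y0.00
G1 X25.61 Y4.39
G1 X30.00 Y15.00
; layer 2
G0 Z7.14
G0 X30.00 Y15.00
G1 X25.61 Y25.61
G1 X15.00 Y30.00
G1 X4.39 Y25.61
G1 X0.00 Y15.00
G1 X4.39 Y4.39
G1 X15.00 Y0.00
G1 X25.61 Y4.39
G1 X30.00 Y15.00
; layer 3
G0 Z10.71
G0 X30.00 Y15.00
G1 X25.61 Y25.61
G1 X15.00 Y30.00
G1 X4.39 Y25.61
G1 X0.00 Y15.00
G1 X4.39 Y4.39
G1 X15.00 Y0.00
G1 X25.61 Y4.39
G1 X30.00 Y15.00
; layer 4
G0 Z14.29
G0 X30.00 Y15.00
G1 X25.61 Y25.61
G1 X15.00 Y30.00
G1 X4.39 Y25.61
G1 X0.00 Y15.00
G1 X4.39 Y4.39
G1 X15.00 Y0.00
G1 X25.61 Y4.39
G1 X30.00 Y15.00
; layer 5
G0 Z17.86
G0 X30.00 Y15.00
G1 X25.61 Y25.61
G1 X15.00 Y30.00
G1 X4.39 Y25.61
G1 X0.00 Y15.00
G1 X4.39 Y4.39
G1 X15.00 Y0.00
G1 X25.61 Y4.39
G1 X30.00 Y15.00
; layer 6
G0 Z21.43
G0 X30.00 Y15.00
G1 X25.61 Y25.61
G1 X15.00 Y30.00
G1 X4.39 Y25.61
G1 X0.00 Y15.00
G1 X4.39 Y4.39
G1 X15.00 Y0.00
G1 X25.61 Y4.39
G1 X30.00 Y15.00
; layer 7
G0 Z25.00
G0 X30.00 Y15.00
G1 X25.61 Y25.61
G1 X15.00 Y30.00
G1 X4.39 Y25.61
G1 X0.00 Y15.00
G1 X4.39 Y4.39
G1 X15.00 Y0.00
G1 X25.61 Y4.39
G1 X30.00 Y15.00
M2 ; end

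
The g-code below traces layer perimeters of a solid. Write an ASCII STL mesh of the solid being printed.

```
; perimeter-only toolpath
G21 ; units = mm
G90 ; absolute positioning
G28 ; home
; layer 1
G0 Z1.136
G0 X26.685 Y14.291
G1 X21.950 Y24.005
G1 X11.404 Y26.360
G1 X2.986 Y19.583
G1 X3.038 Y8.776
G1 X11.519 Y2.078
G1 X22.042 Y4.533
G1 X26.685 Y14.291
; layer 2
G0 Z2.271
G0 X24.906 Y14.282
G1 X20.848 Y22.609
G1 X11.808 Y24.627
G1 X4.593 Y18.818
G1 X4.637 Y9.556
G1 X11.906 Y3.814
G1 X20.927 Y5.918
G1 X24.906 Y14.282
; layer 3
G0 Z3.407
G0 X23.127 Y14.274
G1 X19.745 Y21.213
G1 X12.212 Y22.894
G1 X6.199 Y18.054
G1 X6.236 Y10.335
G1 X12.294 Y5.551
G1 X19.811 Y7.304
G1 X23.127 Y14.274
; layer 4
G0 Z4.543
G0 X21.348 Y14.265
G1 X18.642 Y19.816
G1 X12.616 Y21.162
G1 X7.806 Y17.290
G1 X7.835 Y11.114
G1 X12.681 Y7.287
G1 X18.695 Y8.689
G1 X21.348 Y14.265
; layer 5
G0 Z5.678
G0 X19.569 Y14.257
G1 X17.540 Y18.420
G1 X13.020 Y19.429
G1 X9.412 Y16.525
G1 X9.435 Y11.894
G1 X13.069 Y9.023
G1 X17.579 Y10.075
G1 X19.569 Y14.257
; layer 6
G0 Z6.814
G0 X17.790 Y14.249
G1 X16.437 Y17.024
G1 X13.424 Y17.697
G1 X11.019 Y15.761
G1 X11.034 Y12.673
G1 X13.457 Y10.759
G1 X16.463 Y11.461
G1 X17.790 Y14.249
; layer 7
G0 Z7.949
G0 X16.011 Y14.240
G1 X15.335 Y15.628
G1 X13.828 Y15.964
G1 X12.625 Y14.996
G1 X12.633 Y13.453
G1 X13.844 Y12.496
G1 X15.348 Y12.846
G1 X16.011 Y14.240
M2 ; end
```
solid part
  facet normal 0.0000 0.0000 -1.0000
    outer loop
      vertex 11.000 28.092 0.000
      vertex 23.053 25.401 0.000
      vertex 28.464 14.299 0.000
    endloop
  endfacet
  facet normal 0.0000 0.0000 -1.0000
    outer loop
      vertex 1.380 20.347 0.000
      vertex 11.000 28.092 0.000
      vertex 28.464 14.299 0.000
    endloop
  endfacet
  facet normal 0.0000 0.0000 -1.0000
    outer loop
      vertex 1.439 7.997 0.000
      vertex 1.380 20.347 0.000
      vertex 28.464 14.299 0.000
    endloop
  endfacet
  facet normal 0.0000 0.0000 -1.0000
    outer loop
      vertex 11.131 0.342 0.000
      vertex 1.439 7.997 0.000
      vertex 28.464 14.299 0.000
    endloop
  endfacet
  facet normal 0.0000 0.0000 -1.0000
    outer loop
      vertex 23.158 3.147 0.000
      vertex 11.131 0.342 0.000
      vertex 28.464 14.299 0.000
    endloop
  endfacet
  facet normal 0.5197 0.2533 0.8160
    outer loop
      vertex 28.464 14.299 0.000
      vertex 23.053 25.401 0.000
      vertex 14.232 14.232 9.085
    endloop
  endfacet
  facet normal 0.1260 0.5642 0.8160
    outer loop
      vertex 23.053 25.401 0.000
      vertex 11.000 28.092 0.000
      vertex 14.232 14.232 9.085
    endloop
  endfacet
  facet normal -0.3625 0.4503 0.8160
    outer loop
      vertex 11.000 28.092 0.000
      vertex 1.380 20.347 0.000
      vertex 14.232 14.232 9.085
    endloop
  endfacet
  facet normal -0.5781 -0.0028 0.8160
    outer loop
      vertex 1.380 20.347 0.000
      vertex 1.439 7.997 0.000
      vertex 14.232 14.232 9.085
    endloop
  endfacet
  facet normal -0.3583 -0.4537 0.8159
    outer loop
      vertex 1.439 7.997 0.000
      vertex 11.131 0.342 0.000
      vertex 14.232 14.232 9.085
    endloop
  endfacet
  facet normal 0.1313 -0.5630 0.8160
    outer loop
      vertex 11.131 0.342 0.000
      vertex 23.158 3.147 0.000
      vertex 14.232 14.232 9.085
    endloop
  endfacet
  facet normal 0.5220 -0.2484 0.8160
    outer loop
      vertex 23.158 3.147 0.000
      vertex 28.464 14.299 0.000
      vertex 14.232 14.232 9.085
    endloop
  endfacet
endsolid part

The G0 Z moves step by Δz≈1.136 mm. The G1 loops shrink linearly with z, so the solid tapers from its base footprint up to z≈9.09. Closing with a flat bottom cap and the tapered top and triangulating gives 12 facets — a regular 7-sided pyramid, base circumscribed radius ≈ 14.2 mm, apex at z ≈ 9.09 mm.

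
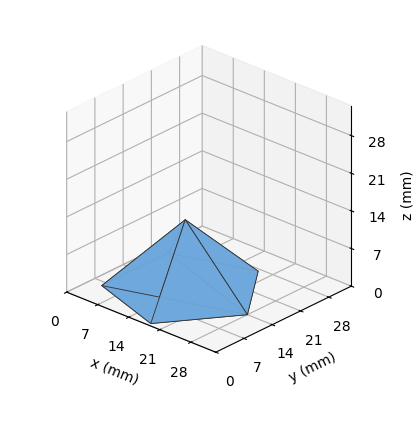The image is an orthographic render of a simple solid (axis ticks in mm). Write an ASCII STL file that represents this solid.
Reading the render: the shape is a regular 5-sided pyramid, base circumscribed radius ≈ 14 mm, apex at z ≈ 13 mm (dimensions read to the nearest mm from the axis ticks). For the STL, each face is triangulated and given an outward normal.

solid part
  facet normal 0.0000 0.0000 -1.0000
    outer loop
      vertex 2.67 22.23 0.00
      vertex 18.33 27.31 0.00
      vertex 28.00 14.00 0.00
    endloop
  endfacet
  facet normal 0.0000 0.0000 -1.0000
    outer loop
      vertex 2.67 5.77 0.00
      vertex 2.67 22.23 0.00
      vertex 28.00 14.00 0.00
    endloop
  endfacet
  facet normal 0.0000 0.0000 -1.0000
    outer loop
      vertex 18.33 0.69 0.00
      vertex 2.67 5.77 0.00
      vertex 28.00 14.00 0.00
    endloop
  endfacet
  facet normal 0.6100 0.4432 0.6569
    outer loop
      vertex 28.00 14.00 0.00
      vertex 18.33 27.31 0.00
      vertex 14.00 14.00 13.00
    endloop
  endfacet
  facet normal -0.2327 0.7172 0.6568
    outer loop
      vertex 18.33 27.31 0.00
      vertex 2.67 22.23 0.00
      vertex 14.00 14.00 13.00
    endloop
  endfacet
  facet normal -0.7539 0.0000 0.6570
    outer loop
      vertex 2.67 22.23 0.00
      vertex 2.67 5.77 0.00
      vertex 14.00 14.00 13.00
    endloop
  endfacet
  facet normal -0.2327 -0.7172 0.6568
    outer loop
      vertex 2.67 5.77 0.00
      vertex 18.33 0.69 0.00
      vertex 14.00 14.00 13.00
    endloop
  endfacet
  facet normal 0.6100 -0.4432 0.6569
    outer loop
      vertex 18.33 0.69 0.00
      vertex 28.00 14.00 0.00
      vertex 14.00 14.00 13.00
    endloop
  endfacet
endsolid part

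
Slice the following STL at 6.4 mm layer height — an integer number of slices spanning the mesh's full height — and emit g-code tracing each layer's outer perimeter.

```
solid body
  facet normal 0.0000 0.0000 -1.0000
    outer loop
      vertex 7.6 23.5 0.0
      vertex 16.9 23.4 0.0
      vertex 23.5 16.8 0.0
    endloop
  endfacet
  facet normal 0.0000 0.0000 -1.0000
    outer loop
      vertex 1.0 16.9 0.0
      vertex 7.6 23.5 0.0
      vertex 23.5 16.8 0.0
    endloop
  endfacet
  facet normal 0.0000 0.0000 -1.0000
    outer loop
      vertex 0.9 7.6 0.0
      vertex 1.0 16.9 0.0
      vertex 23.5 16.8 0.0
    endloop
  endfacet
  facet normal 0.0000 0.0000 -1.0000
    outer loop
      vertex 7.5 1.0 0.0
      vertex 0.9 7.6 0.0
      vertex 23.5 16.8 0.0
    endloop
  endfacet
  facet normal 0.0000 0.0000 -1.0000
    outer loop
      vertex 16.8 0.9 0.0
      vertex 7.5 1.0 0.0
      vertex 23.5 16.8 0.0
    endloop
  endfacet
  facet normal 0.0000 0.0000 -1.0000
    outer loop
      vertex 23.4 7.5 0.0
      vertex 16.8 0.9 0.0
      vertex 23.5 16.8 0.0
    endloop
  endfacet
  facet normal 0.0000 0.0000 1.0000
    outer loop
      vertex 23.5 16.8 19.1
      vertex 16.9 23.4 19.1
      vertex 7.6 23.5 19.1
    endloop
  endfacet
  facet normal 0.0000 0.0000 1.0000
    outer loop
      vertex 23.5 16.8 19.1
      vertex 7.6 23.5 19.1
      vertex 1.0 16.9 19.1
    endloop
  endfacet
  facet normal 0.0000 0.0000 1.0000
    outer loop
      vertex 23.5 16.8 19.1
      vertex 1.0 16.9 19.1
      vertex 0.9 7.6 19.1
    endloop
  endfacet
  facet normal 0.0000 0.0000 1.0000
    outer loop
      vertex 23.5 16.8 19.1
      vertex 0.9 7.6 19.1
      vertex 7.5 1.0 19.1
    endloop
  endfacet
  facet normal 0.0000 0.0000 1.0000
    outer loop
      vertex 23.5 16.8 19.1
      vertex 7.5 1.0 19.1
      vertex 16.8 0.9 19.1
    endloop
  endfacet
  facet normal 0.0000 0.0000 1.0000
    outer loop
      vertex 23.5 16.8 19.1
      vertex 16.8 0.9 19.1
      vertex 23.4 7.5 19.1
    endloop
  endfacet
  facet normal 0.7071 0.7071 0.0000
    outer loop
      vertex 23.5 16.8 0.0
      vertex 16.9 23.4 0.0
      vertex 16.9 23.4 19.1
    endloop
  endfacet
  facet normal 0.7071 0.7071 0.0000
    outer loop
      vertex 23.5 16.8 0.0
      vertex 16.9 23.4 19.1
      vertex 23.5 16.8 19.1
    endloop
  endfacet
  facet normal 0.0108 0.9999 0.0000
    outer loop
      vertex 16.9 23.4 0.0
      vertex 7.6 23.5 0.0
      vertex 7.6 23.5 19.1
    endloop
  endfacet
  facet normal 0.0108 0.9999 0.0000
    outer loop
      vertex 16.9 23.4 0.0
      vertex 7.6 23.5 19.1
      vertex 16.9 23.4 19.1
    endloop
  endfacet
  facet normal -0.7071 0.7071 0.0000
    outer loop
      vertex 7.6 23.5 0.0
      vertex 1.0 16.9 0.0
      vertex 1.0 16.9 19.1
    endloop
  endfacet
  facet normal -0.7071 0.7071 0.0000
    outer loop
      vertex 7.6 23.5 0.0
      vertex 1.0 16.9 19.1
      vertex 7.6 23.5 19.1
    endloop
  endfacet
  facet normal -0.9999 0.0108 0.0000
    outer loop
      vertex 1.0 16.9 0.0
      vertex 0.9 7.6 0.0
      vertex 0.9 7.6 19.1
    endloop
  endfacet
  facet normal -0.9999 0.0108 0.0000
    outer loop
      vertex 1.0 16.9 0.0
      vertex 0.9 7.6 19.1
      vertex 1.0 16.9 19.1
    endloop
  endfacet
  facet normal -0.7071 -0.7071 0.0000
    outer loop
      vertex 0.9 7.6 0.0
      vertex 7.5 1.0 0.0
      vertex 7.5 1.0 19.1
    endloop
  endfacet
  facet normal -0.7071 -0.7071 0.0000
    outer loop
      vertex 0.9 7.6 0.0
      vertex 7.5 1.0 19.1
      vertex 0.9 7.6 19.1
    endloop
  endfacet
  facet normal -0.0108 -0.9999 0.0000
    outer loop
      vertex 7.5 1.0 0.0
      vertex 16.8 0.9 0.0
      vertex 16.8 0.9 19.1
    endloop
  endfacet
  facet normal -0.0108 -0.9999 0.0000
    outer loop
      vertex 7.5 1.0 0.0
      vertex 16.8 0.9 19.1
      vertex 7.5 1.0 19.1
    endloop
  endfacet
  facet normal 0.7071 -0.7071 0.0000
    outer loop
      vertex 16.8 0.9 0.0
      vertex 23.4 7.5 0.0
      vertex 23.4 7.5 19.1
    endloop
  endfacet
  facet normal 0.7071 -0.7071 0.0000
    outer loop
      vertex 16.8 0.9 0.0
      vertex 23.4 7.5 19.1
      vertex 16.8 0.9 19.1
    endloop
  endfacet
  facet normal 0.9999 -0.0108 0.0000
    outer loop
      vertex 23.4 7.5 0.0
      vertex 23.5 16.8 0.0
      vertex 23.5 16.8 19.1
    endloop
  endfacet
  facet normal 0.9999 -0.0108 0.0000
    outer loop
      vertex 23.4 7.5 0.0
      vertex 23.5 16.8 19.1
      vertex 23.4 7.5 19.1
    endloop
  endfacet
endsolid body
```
; perimeter-only toolpath
G21 ; units = mm
G90 ; absolute positioning
G28 ; home
; layer 1
G0 Z6.4
G0 X23.5 Y16.8
G1 X16.9 Y23.4
G1 X7.6 Y23.5
G1 X1.0 Y16.9
G1 X0.9 Y7.6
G1 X7.5 Y1.0
G1 X16.8 Y0.9
G1 X23.4 Y7.5
G1 X23.5 Y16.8
; layer 2
G0 Z12.7
G0 X23.5 Y16.8
G1 X16.9 Y23.4
G1 X7.6 Y23.5
G1 X1.0 Y16.9
G1 X0.9 Y7.6
G1 X7.5 Y1.0
G1 X16.8 Y0.9
G1 X23.4 Y7.5
G1 X23.5 Y16.8
; layer 3
G0 Z19.1
G0 X23.5 Y16.8
G1 X16.9 Y23.4
G1 X7.6 Y23.5
G1 X1.0 Y16.9
G1 X0.9 Y7.6
G1 X7.5 Y1.0
G1 X16.8 Y0.9
G1 X23.4 Y7.5
G1 X23.5 Y16.8
M2 ; end

The solid is a regular 8-sided prism (a cylinder approximated with 8 flat sides), circumscribed radius ≈ 12.2 mm, height ≈ 19.1 mm. Slicing at Δz = 6.4 mm — 3 equal slices spanning the solid's height, so layer i sits at z = i·h/3 — gives 3 non-empty perimeters. Each is a 8-segment closed polygon; G0 lifts to the layer z and rapids to the start vertex, then G1 traces the edges.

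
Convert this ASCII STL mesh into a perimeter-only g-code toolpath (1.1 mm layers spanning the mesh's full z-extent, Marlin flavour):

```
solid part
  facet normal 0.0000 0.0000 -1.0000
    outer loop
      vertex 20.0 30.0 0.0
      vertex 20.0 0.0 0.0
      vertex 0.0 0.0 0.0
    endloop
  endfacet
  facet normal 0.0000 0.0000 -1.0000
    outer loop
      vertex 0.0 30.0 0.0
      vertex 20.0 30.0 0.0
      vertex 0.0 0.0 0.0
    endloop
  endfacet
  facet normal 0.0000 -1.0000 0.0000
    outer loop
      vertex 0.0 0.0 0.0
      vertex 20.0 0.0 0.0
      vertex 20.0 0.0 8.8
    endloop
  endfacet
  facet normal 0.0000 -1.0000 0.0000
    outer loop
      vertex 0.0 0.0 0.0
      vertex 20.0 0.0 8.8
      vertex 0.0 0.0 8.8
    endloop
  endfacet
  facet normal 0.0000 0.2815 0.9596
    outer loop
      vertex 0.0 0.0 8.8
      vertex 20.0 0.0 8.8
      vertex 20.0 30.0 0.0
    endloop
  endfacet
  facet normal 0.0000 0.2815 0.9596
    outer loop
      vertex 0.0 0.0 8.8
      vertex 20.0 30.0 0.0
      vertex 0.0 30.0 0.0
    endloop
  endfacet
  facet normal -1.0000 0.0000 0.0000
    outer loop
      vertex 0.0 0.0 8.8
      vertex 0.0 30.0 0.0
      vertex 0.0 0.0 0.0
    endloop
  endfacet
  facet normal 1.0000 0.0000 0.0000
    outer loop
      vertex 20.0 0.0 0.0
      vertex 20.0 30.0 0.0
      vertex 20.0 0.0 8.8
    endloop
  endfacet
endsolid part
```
; perimeter-only toolpath
G21 ; units = mm
G90 ; absolute positioning
G28 ; home
; layer 1
G0 Z1.1
G0 X0.0 Y0.0
G1 X20.0 Y0.0
G1 X20.0 Y26.2
G1 X0.0 Y26.2
G1 X0.0 Y0.0
; layer 2
G0 Z2.2
G0 X0.0 Y0.0
G1 X20.0 Y0.0
G1 X20.0 Y22.5
G1 X0.0 Y22.5
G1 X0.0 Y0.0
; layer 3
G0 Z3.3
G0 X0.0 Y0.0
G1 X20.0 Y0.0
G1 X20.0 Y18.8
G1 X0.0 Y18.8
G1 X0.0 Y0.0
; layer 4
G0 Z4.4
G0 X0.0 Y0.0
G1 X20.0 Y0.0
G1 X20.0 Y15.0
G1 X0.0 Y15.0
G1 X0.0 Y0.0
; layer 5
G0 Z5.5
G0 X0.0 Y0.0
G1 X20.0 Y0.0
G1 X20.0 Y11.2
G1 X0.0 Y11.2
G1 X0.0 Y0.0
; layer 6
G0 Z6.6
G0 X0.0 Y0.0
G1 X20.0 Y0.0
G1 X20.0 Y7.5
G1 X0.0 Y7.5
G1 X0.0 Y0.0
; layer 7
G0 Z7.7
G0 X0.0 Y0.0
G1 X20.0 Y0.0
G1 X20.0 Y3.8
G1 X0.0 Y3.8
G1 X0.0 Y0.0
M2 ; end

The solid is a wedge (ramp): 20 × 30 mm base, rising to 8.8 mm along the y=0 edge and sloping linearly to z=0 at y=30. Slicing at Δz = 1.1 mm — 8 equal slices spanning the solid's height, so layer i sits at z = i·h/8 — gives 7 non-empty perimeters. Each is a 4-segment closed polygon; G0 lifts to the layer z and rapids to the start vertex, then G1 traces the edges. The cross-section shrinks linearly with z (the slice at the apex is degenerate and omitted).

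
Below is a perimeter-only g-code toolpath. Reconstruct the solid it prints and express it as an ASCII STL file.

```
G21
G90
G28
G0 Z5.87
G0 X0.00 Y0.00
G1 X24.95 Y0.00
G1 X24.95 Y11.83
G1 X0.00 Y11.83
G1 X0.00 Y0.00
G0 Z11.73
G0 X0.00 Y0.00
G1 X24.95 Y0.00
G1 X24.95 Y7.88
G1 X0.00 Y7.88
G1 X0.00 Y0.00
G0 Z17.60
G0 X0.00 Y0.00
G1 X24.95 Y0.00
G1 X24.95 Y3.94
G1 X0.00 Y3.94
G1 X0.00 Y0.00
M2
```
solid part
  facet normal 0.0000 0.0000 -1.0000
    outer loop
      vertex 24.95 15.77 0.00
      vertex 24.95 0.00 0.00
      vertex 0.00 0.00 0.00
    endloop
  endfacet
  facet normal 0.0000 0.0000 -1.0000
    outer loop
      vertex 0.00 15.77 0.00
      vertex 24.95 15.77 0.00
      vertex 0.00 0.00 0.00
    endloop
  endfacet
  facet normal 0.0000 -1.0000 0.0000
    outer loop
      vertex 0.00 0.00 0.00
      vertex 24.95 0.00 0.00
      vertex 24.95 0.00 23.47
    endloop
  endfacet
  facet normal 0.0000 -1.0000 0.0000
    outer loop
      vertex 0.00 0.00 0.00
      vertex 24.95 0.00 23.47
      vertex 0.00 0.00 23.47
    endloop
  endfacet
  facet normal 0.0000 0.8300 0.5577
    outer loop
      vertex 0.00 0.00 23.47
      vertex 24.95 0.00 23.47
      vertex 24.95 15.77 0.00
    endloop
  endfacet
  facet normal 0.0000 0.8300 0.5577
    outer loop
      vertex 0.00 0.00 23.47
      vertex 24.95 15.77 0.00
      vertex 0.00 15.77 0.00
    endloop
  endfacet
  facet normal -1.0000 0.0000 0.0000
    outer loop
      vertex 0.00 0.00 23.47
      vertex 0.00 15.77 0.00
      vertex 0.00 0.00 0.00
    endloop
  endfacet
  facet normal 1.0000 0.0000 0.0000
    outer loop
      vertex 24.95 0.00 0.00
      vertex 24.95 15.77 0.00
      vertex 24.95 0.00 23.47
    endloop
  endfacet
endsolid part

The G0 Z moves step by Δz≈5.87 mm. The G1 loops shrink linearly with z, so the solid tapers from its base footprint up to z≈23.5. Closing with a flat bottom cap and the tapered top and triangulating gives 8 facets — a wedge (ramp): 24.9 × 15.8 mm base, rising to 23.5 mm along the y=0 edge and sloping linearly to z=0 at y=15.8.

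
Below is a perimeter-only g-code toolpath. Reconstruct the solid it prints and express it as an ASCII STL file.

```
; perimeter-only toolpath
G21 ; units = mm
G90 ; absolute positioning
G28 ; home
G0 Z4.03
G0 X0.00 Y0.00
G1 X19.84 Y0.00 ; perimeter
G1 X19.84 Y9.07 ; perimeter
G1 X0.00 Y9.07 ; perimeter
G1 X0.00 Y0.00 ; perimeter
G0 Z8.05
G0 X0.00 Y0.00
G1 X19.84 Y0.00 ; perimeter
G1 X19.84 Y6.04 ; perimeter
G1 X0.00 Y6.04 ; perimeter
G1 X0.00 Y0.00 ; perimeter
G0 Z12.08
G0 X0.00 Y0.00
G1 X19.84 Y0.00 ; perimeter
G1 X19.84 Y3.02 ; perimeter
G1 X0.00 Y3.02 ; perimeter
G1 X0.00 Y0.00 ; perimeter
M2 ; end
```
solid part
  facet normal 0.0000 0.0000 -1.0000
    outer loop
      vertex 19.84 12.09 0.00
      vertex 19.84 0.00 0.00
      vertex 0.00 0.00 0.00
    endloop
  endfacet
  facet normal 0.0000 0.0000 -1.0000
    outer loop
      vertex 0.00 12.09 0.00
      vertex 19.84 12.09 0.00
      vertex 0.00 0.00 0.00
    endloop
  endfacet
  facet normal 0.0000 -1.0000 0.0000
    outer loop
      vertex 0.00 0.00 0.00
      vertex 19.84 0.00 0.00
      vertex 19.84 0.00 16.11
    endloop
  endfacet
  facet normal 0.0000 -1.0000 0.0000
    outer loop
      vertex 0.00 0.00 0.00
      vertex 19.84 0.00 16.11
      vertex 0.00 0.00 16.11
    endloop
  endfacet
  facet normal 0.0000 0.7998 0.6002
    outer loop
      vertex 0.00 0.00 16.11
      vertex 19.84 0.00 16.11
      vertex 19.84 12.09 0.00
    endloop
  endfacet
  facet normal 0.0000 0.7998 0.6002
    outer loop
      vertex 0.00 0.00 16.11
      vertex 19.84 12.09 0.00
      vertex 0.00 12.09 0.00
    endloop
  endfacet
  facet normal -1.0000 0.0000 0.0000
    outer loop
      vertex 0.00 0.00 16.11
      vertex 0.00 12.09 0.00
      vertex 0.00 0.00 0.00
    endloop
  endfacet
  facet normal 1.0000 0.0000 0.0000
    outer loop
      vertex 19.84 0.00 0.00
      vertex 19.84 12.09 0.00
      vertex 19.84 0.00 16.11
    endloop
  endfacet
endsolid part

The G0 Z moves step by Δz≈4.03 mm. The G1 loops shrink linearly with z, so the solid tapers from its base footprint up to z≈16.1. Closing with a flat bottom cap and the tapered top and triangulating gives 8 facets — a wedge (ramp): 19.8 × 12.1 mm base, rising to 16.1 mm along the y=0 edge and sloping linearly to z=0 at y=12.1.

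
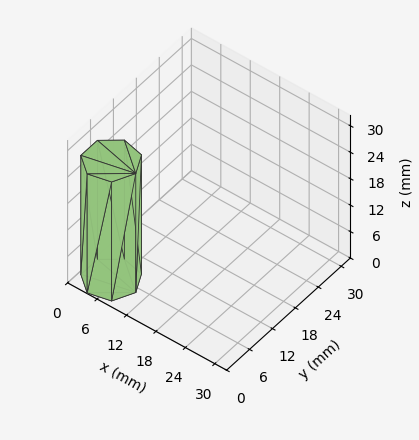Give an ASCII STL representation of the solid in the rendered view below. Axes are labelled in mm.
Reading the render: the shape is a regular 7-sided prism (a cylinder approximated with 7 flat sides), circumscribed radius ≈ 5 mm, height ≈ 27 mm (dimensions read to the nearest mm from the axis ticks). For the STL, each face is triangulated and given an outward normal.

solid part
  facet normal 0.0000 0.0000 -1.0000
    outer loop
      vertex 3.89 9.87 0.00
      vertex 8.12 8.91 0.00
      vertex 10.00 5.00 0.00
    endloop
  endfacet
  facet normal 0.0000 0.0000 -1.0000
    outer loop
      vertex 0.50 7.17 0.00
      vertex 3.89 9.87 0.00
      vertex 10.00 5.00 0.00
    endloop
  endfacet
  facet normal 0.0000 0.0000 -1.0000
    outer loop
      vertex 0.50 2.83 0.00
      vertex 0.50 7.17 0.00
      vertex 10.00 5.00 0.00
    endloop
  endfacet
  facet normal 0.0000 0.0000 -1.0000
    outer loop
      vertex 3.89 0.13 0.00
      vertex 0.50 2.83 0.00
      vertex 10.00 5.00 0.00
    endloop
  endfacet
  facet normal 0.0000 0.0000 -1.0000
    outer loop
      vertex 8.12 1.09 0.00
      vertex 3.89 0.13 0.00
      vertex 10.00 5.00 0.00
    endloop
  endfacet
  facet normal 0.0000 0.0000 1.0000
    outer loop
      vertex 10.00 5.00 27.00
      vertex 8.12 8.91 27.00
      vertex 3.89 9.87 27.00
    endloop
  endfacet
  facet normal 0.0000 0.0000 1.0000
    outer loop
      vertex 10.00 5.00 27.00
      vertex 3.89 9.87 27.00
      vertex 0.50 7.17 27.00
    endloop
  endfacet
  facet normal 0.0000 0.0000 1.0000
    outer loop
      vertex 10.00 5.00 27.00
      vertex 0.50 7.17 27.00
      vertex 0.50 2.83 27.00
    endloop
  endfacet
  facet normal 0.0000 0.0000 1.0000
    outer loop
      vertex 10.00 5.00 27.00
      vertex 0.50 2.83 27.00
      vertex 3.89 0.13 27.00
    endloop
  endfacet
  facet normal 0.0000 0.0000 1.0000
    outer loop
      vertex 10.00 5.00 27.00
      vertex 3.89 0.13 27.00
      vertex 8.12 1.09 27.00
    endloop
  endfacet
  facet normal 0.9012 0.4333 0.0000
    outer loop
      vertex 10.00 5.00 0.00
      vertex 8.12 8.91 0.00
      vertex 8.12 8.91 27.00
    endloop
  endfacet
  facet normal 0.9012 0.4333 0.0000
    outer loop
      vertex 10.00 5.00 0.00
      vertex 8.12 8.91 27.00
      vertex 10.00 5.00 27.00
    endloop
  endfacet
  facet normal 0.2213 0.9752 0.0000
    outer loop
      vertex 8.12 8.91 0.00
      vertex 3.89 9.87 0.00
      vertex 3.89 9.87 27.00
    endloop
  endfacet
  facet normal 0.2213 0.9752 0.0000
    outer loop
      vertex 8.12 8.91 0.00
      vertex 3.89 9.87 27.00
      vertex 8.12 8.91 27.00
    endloop
  endfacet
  facet normal -0.6230 0.7822 0.0000
    outer loop
      vertex 3.89 9.87 0.00
      vertex 0.50 7.17 0.00
      vertex 0.50 7.17 27.00
    endloop
  endfacet
  facet normal -0.6230 0.7822 0.0000
    outer loop
      vertex 3.89 9.87 0.00
      vertex 0.50 7.17 27.00
      vertex 3.89 9.87 27.00
    endloop
  endfacet
  facet normal -1.0000 0.0000 0.0000
    outer loop
      vertex 0.50 7.17 0.00
      vertex 0.50 2.83 0.00
      vertex 0.50 2.83 27.00
    endloop
  endfacet
  facet normal -1.0000 0.0000 0.0000
    outer loop
      vertex 0.50 7.17 0.00
      vertex 0.50 2.83 27.00
      vertex 0.50 7.17 27.00
    endloop
  endfacet
  facet normal -0.6230 -0.7822 0.0000
    outer loop
      vertex 0.50 2.83 0.00
      vertex 3.89 0.13 0.00
      vertex 3.89 0.13 27.00
    endloop
  endfacet
  facet normal -0.6230 -0.7822 0.0000
    outer loop
      vertex 0.50 2.83 0.00
      vertex 3.89 0.13 27.00
      vertex 0.50 2.83 27.00
    endloop
  endfacet
  facet normal 0.2213 -0.9752 0.0000
    outer loop
      vertex 3.89 0.13 0.00
      vertex 8.12 1.09 0.00
      vertex 8.12 1.09 27.00
    endloop
  endfacet
  facet normal 0.2213 -0.9752 0.0000
    outer loop
      vertex 3.89 0.13 0.00
      vertex 8.12 1.09 27.00
      vertex 3.89 0.13 27.00
    endloop
  endfacet
  facet normal 0.9012 -0.4333 0.0000
    outer loop
      vertex 8.12 1.09 0.00
      vertex 10.00 5.00 0.00
      vertex 10.00 5.00 27.00
    endloop
  endfacet
  facet normal 0.9012 -0.4333 0.0000
    outer loop
      vertex 8.12 1.09 0.00
      vertex 10.00 5.00 27.00
      vertex 8.12 1.09 27.00
    endloop
  endfacet
endsolid part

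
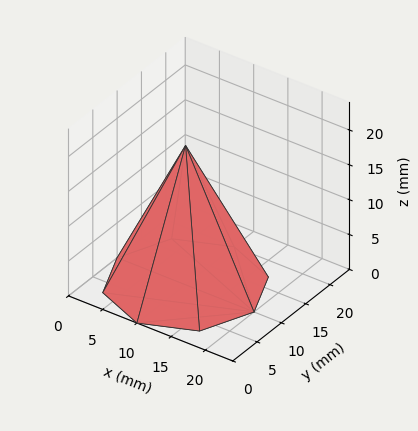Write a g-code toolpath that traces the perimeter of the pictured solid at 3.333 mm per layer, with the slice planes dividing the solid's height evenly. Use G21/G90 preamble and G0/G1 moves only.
Reading the render: the shape is a regular 8-sided pyramid, base circumscribed radius ≈ 10 mm, apex at z ≈ 20 mm (dimensions read to the nearest mm from the axis ticks). For the g-code, the solid's height is divided into equal slices at the stated Δz and each level perimeter traced with G1 moves after a G0 lift.

; perimeter-only toolpath
G21 ; units = mm
G90 ; absolute positioning
G28 ; home
; layer 1
G0 Z3.333
G0 X18.333 Y10.000
G1 X15.893 Y15.893
G1 X10.000 Y18.333
G1 X4.107 Y15.893
G1 X1.667 Y10.000
G1 X4.107 Y4.107
G1 X10.000 Y1.667
G1 X15.893 Y4.107
G1 X18.333 Y10.000
; layer 2
G0 Z6.667
G0 X16.667 Y10.000
G1 X14.714 Y14.714
G1 X10.000 Y16.667
G1 X5.286 Y14.714
G1 X3.333 Y10.000
G1 X5.286 Y5.286
G1 X10.000 Y3.333
G1 X14.714 Y5.286
G1 X16.667 Y10.000
; layer 3
G0 Z10.000
G0 X15.000 Y10.000
G1 X13.536 Y13.536
G1 X10.000 Y15.000
G1 X6.465 Y13.536
G1 X5.000 Y10.000
G1 X6.465 Y6.465
G1 X10.000 Y5.000
G1 X13.536 Y6.465
G1 X15.000 Y10.000
; layer 4
G0 Z13.333
G0 X13.333 Y10.000
G1 X12.357 Y12.357
G1 X10.000 Y13.333
G1 X7.643 Y12.357
G1 X6.667 Y10.000
G1 X7.643 Y7.643
G1 X10.000 Y6.667
G1 X12.357 Y7.643
G1 X13.333 Y10.000
; layer 5
G0 Z16.667
G0 X11.667 Y10.000
G1 X11.178 Y11.178
G1 X10.000 Y11.667
G1 X8.822 Y11.178
G1 X8.333 Y10.000
G1 X8.822 Y8.822
G1 X10.000 Y8.333
G1 X11.178 Y8.822
G1 X11.667 Y10.000
M2 ; end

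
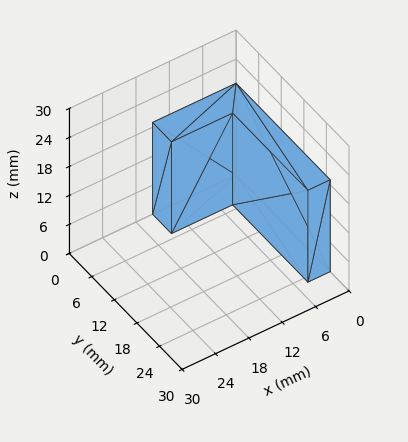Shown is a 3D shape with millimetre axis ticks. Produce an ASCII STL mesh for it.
Reading the render: the shape is an L-shaped prism: outer 15 × 25 mm, arm thicknesses ≈ 5 mm (horizontal) and 4 mm (vertical), extruded 19 mm in z (dimensions read to the nearest mm from the axis ticks). For the STL, each face is triangulated and given an outward normal.

solid part
  facet normal 0.0000 0.0000 -1.0000
    outer loop
      vertex 15.00 5.00 0.00
      vertex 15.00 0.00 0.00
      vertex 0.00 0.00 0.00
    endloop
  endfacet
  facet normal 0.0000 0.0000 -1.0000
    outer loop
      vertex 4.00 5.00 0.00
      vertex 15.00 5.00 0.00
      vertex 0.00 0.00 0.00
    endloop
  endfacet
  facet normal 0.0000 0.0000 -1.0000
    outer loop
      vertex 4.00 25.00 0.00
      vertex 4.00 5.00 0.00
      vertex 0.00 0.00 0.00
    endloop
  endfacet
  facet normal 0.0000 0.0000 -1.0000
    outer loop
      vertex 0.00 25.00 0.00
      vertex 4.00 25.00 0.00
      vertex 0.00 0.00 0.00
    endloop
  endfacet
  facet normal 0.0000 0.0000 1.0000
    outer loop
      vertex 0.00 0.00 19.00
      vertex 15.00 0.00 19.00
      vertex 15.00 5.00 19.00
    endloop
  endfacet
  facet normal 0.0000 0.0000 1.0000
    outer loop
      vertex 0.00 0.00 19.00
      vertex 15.00 5.00 19.00
      vertex 4.00 5.00 19.00
    endloop
  endfacet
  facet normal 0.0000 0.0000 1.0000
    outer loop
      vertex 0.00 0.00 19.00
      vertex 4.00 5.00 19.00
      vertex 4.00 25.00 19.00
    endloop
  endfacet
  facet normal 0.0000 0.0000 1.0000
    outer loop
      vertex 0.00 0.00 19.00
      vertex 4.00 25.00 19.00
      vertex 0.00 25.00 19.00
    endloop
  endfacet
  facet normal 0.0000 -1.0000 0.0000
    outer loop
      vertex 0.00 0.00 0.00
      vertex 15.00 0.00 0.00
      vertex 15.00 0.00 19.00
    endloop
  endfacet
  facet normal 0.0000 -1.0000 0.0000
    outer loop
      vertex 0.00 0.00 0.00
      vertex 15.00 0.00 19.00
      vertex 0.00 0.00 19.00
    endloop
  endfacet
  facet normal 1.0000 0.0000 0.0000
    outer loop
      vertex 15.00 0.00 0.00
      vertex 15.00 5.00 0.00
      vertex 15.00 5.00 19.00
    endloop
  endfacet
  facet normal 1.0000 0.0000 0.0000
    outer loop
      vertex 15.00 0.00 0.00
      vertex 15.00 5.00 19.00
      vertex 15.00 0.00 19.00
    endloop
  endfacet
  facet normal 0.0000 1.0000 0.0000
    outer loop
      vertex 15.00 5.00 0.00
      vertex 4.00 5.00 0.00
      vertex 4.00 5.00 19.00
    endloop
  endfacet
  facet normal 0.0000 1.0000 0.0000
    outer loop
      vertex 15.00 5.00 0.00
      vertex 4.00 5.00 19.00
      vertex 15.00 5.00 19.00
    endloop
  endfacet
  facet normal 1.0000 0.0000 0.0000
    outer loop
      vertex 4.00 5.00 0.00
      vertex 4.00 25.00 0.00
      vertex 4.00 25.00 19.00
    endloop
  endfacet
  facet normal 1.0000 0.0000 0.0000
    outer loop
      vertex 4.00 5.00 0.00
      vertex 4.00 25.00 19.00
      vertex 4.00 5.00 19.00
    endloop
  endfacet
  facet normal 0.0000 1.0000 0.0000
    outer loop
      vertex 4.00 25.00 0.00
      vertex 0.00 25.00 0.00
      vertex 0.00 25.00 19.00
    endloop
  endfacet
  facet normal 0.0000 1.0000 0.0000
    outer loop
      vertex 4.00 25.00 0.00
      vertex 0.00 25.00 19.00
      vertex 4.00 25.00 19.00
    endloop
  endfacet
  facet normal -1.0000 0.0000 0.0000
    outer loop
      vertex 0.00 25.00 0.00
      vertex 0.00 0.00 0.00
      vertex 0.00 0.00 19.00
    endloop
  endfacet
  facet normal -1.0000 0.0000 0.0000
    outer loop
      vertex 0.00 25.00 0.00
      vertex 0.00 0.00 19.00
      vertex 0.00 25.00 19.00
    endloop
  endfacet
endsolid part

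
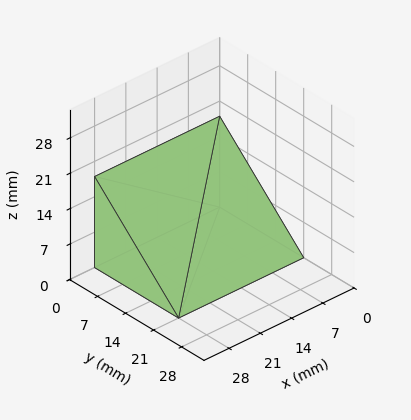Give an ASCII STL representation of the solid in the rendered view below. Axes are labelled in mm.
Reading the render: the shape is a wedge (ramp): 28 × 21 mm base, rising to 18 mm along the y=0 edge and sloping linearly to z=0 at y=21 (dimensions read to the nearest mm from the axis ticks). For the STL, each face is triangulated and given an outward normal.

solid part
  facet normal 0.0000 0.0000 -1.0000
    outer loop
      vertex 28.000 21.000 0.000
      vertex 28.000 0.000 0.000
      vertex 0.000 0.000 0.000
    endloop
  endfacet
  facet normal 0.0000 0.0000 -1.0000
    outer loop
      vertex 0.000 21.000 0.000
      vertex 28.000 21.000 0.000
      vertex 0.000 0.000 0.000
    endloop
  endfacet
  facet normal 0.0000 -1.0000 0.0000
    outer loop
      vertex 0.000 0.000 0.000
      vertex 28.000 0.000 0.000
      vertex 28.000 0.000 18.000
    endloop
  endfacet
  facet normal 0.0000 -1.0000 0.0000
    outer loop
      vertex 0.000 0.000 0.000
      vertex 28.000 0.000 18.000
      vertex 0.000 0.000 18.000
    endloop
  endfacet
  facet normal 0.0000 0.6508 0.7593
    outer loop
      vertex 0.000 0.000 18.000
      vertex 28.000 0.000 18.000
      vertex 28.000 21.000 0.000
    endloop
  endfacet
  facet normal 0.0000 0.6508 0.7593
    outer loop
      vertex 0.000 0.000 18.000
      vertex 28.000 21.000 0.000
      vertex 0.000 21.000 0.000
    endloop
  endfacet
  facet normal -1.0000 0.0000 0.0000
    outer loop
      vertex 0.000 0.000 18.000
      vertex 0.000 21.000 0.000
      vertex 0.000 0.000 0.000
    endloop
  endfacet
  facet normal 1.0000 0.0000 0.0000
    outer loop
      vertex 28.000 0.000 0.000
      vertex 28.000 21.000 0.000
      vertex 28.000 0.000 18.000
    endloop
  endfacet
endsolid part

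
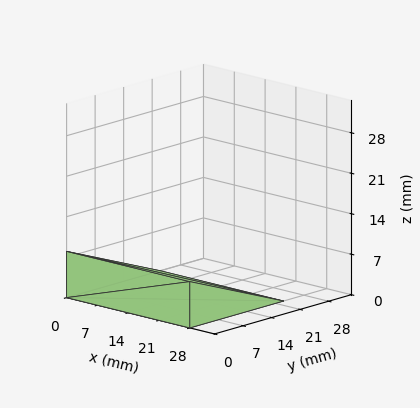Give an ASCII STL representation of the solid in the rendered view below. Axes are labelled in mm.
Reading the render: the shape is a wedge (ramp): 28 × 23 mm base, rising to 8 mm along the y=0 edge and sloping linearly to z=0 at y=23 (dimensions read to the nearest mm from the axis ticks). For the STL, each face is triangulated and given an outward normal.

solid part
  facet normal 0.0000 0.0000 -1.0000
    outer loop
      vertex 28.000 23.000 0.000
      vertex 28.000 0.000 0.000
      vertex 0.000 0.000 0.000
    endloop
  endfacet
  facet normal 0.0000 0.0000 -1.0000
    outer loop
      vertex 0.000 23.000 0.000
      vertex 28.000 23.000 0.000
      vertex 0.000 0.000 0.000
    endloop
  endfacet
  facet normal 0.0000 -1.0000 0.0000
    outer loop
      vertex 0.000 0.000 0.000
      vertex 28.000 0.000 0.000
      vertex 28.000 0.000 8.000
    endloop
  endfacet
  facet normal 0.0000 -1.0000 0.0000
    outer loop
      vertex 0.000 0.000 0.000
      vertex 28.000 0.000 8.000
      vertex 0.000 0.000 8.000
    endloop
  endfacet
  facet normal 0.0000 0.3285 0.9445
    outer loop
      vertex 0.000 0.000 8.000
      vertex 28.000 0.000 8.000
      vertex 28.000 23.000 0.000
    endloop
  endfacet
  facet normal 0.0000 0.3285 0.9445
    outer loop
      vertex 0.000 0.000 8.000
      vertex 28.000 23.000 0.000
      vertex 0.000 23.000 0.000
    endloop
  endfacet
  facet normal -1.0000 0.0000 0.0000
    outer loop
      vertex 0.000 0.000 8.000
      vertex 0.000 23.000 0.000
      vertex 0.000 0.000 0.000
    endloop
  endfacet
  facet normal 1.0000 0.0000 0.0000
    outer loop
      vertex 28.000 0.000 0.000
      vertex 28.000 23.000 0.000
      vertex 28.000 0.000 8.000
    endloop
  endfacet
endsolid part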